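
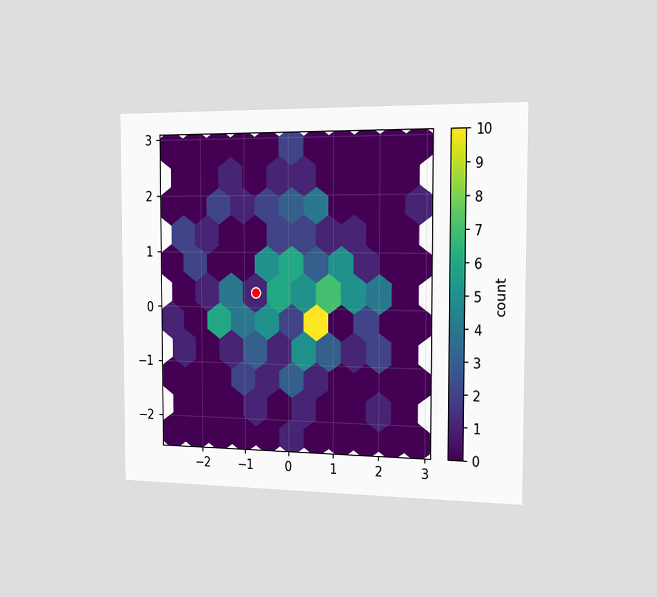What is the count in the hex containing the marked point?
The chart is viewed slightly from the right. The marked hex reads 1 on the colorbar.

1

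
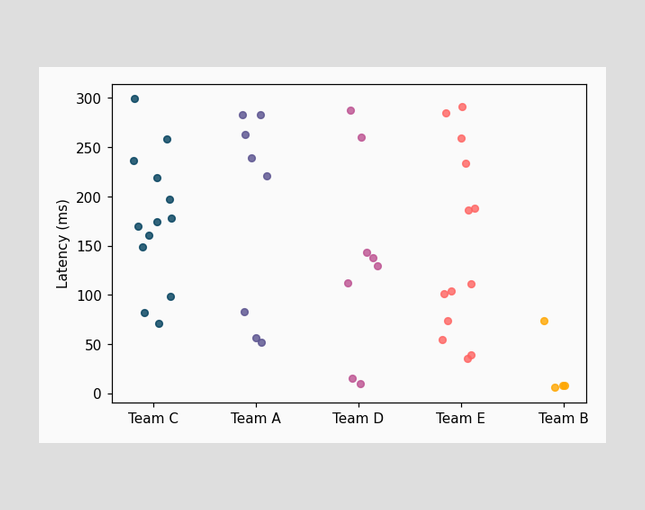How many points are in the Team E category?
13

Counting the markers in the Team E column gives 13.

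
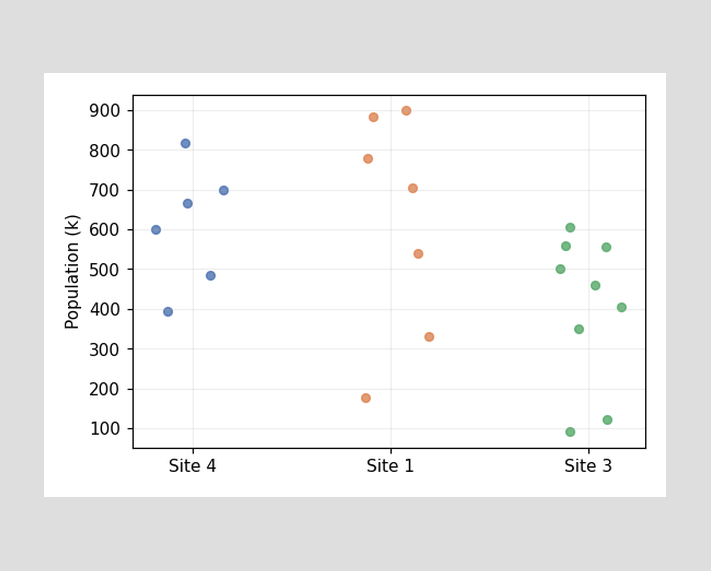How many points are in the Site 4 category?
Counting the markers in the Site 4 column gives 6.

6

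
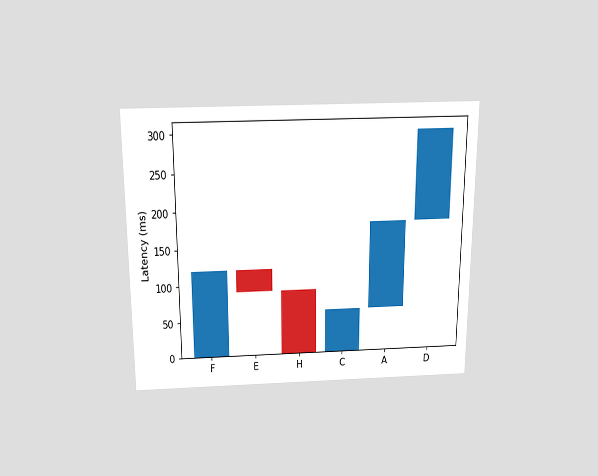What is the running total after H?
0ms

The chart is viewed slightly from above. After H the running total reaches 0ms.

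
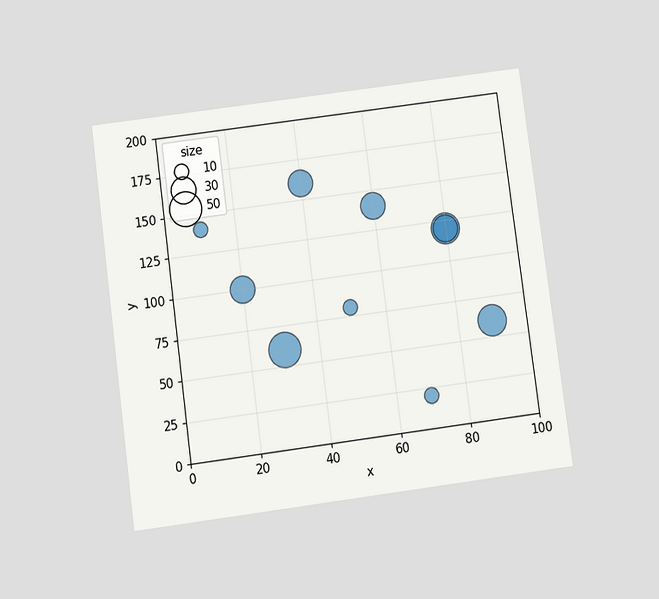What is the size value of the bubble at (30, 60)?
50

The chart is tilted about 8° counter-clockwise and viewed slightly from below. Matching the bubble at (30, 60) against the size legend gives 50.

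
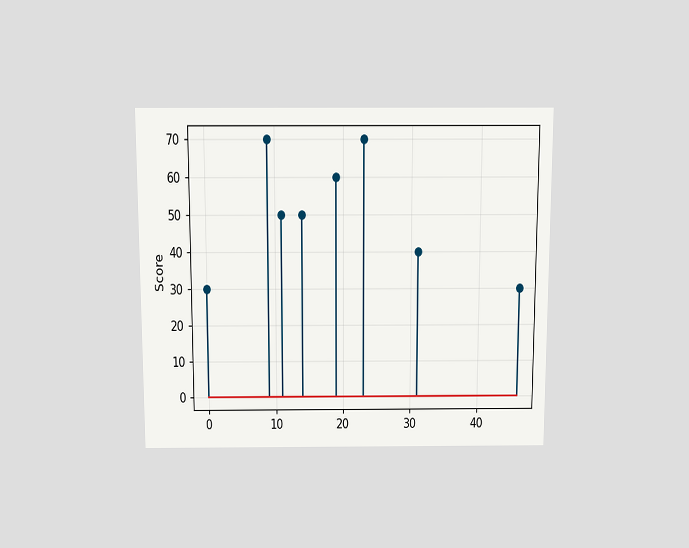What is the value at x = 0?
The chart is viewed slightly from above. The stem at x=0 reaches 30.

30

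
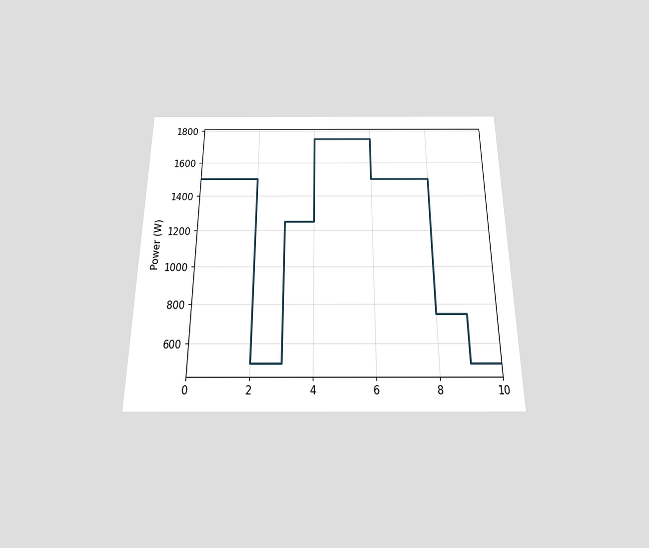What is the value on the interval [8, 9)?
750W

The chart is viewed slightly from below. On [8, 9) the step sits at 750W.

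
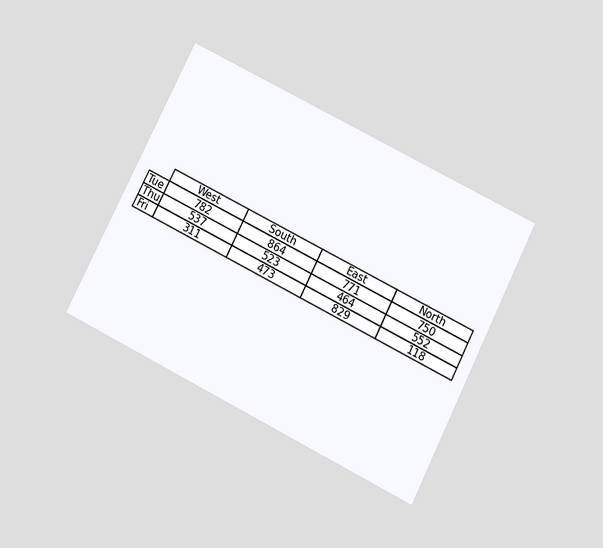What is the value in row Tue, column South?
864

The chart is tilted about 27° clockwise and viewed slightly from below. The (Tue, South) cell reads 864.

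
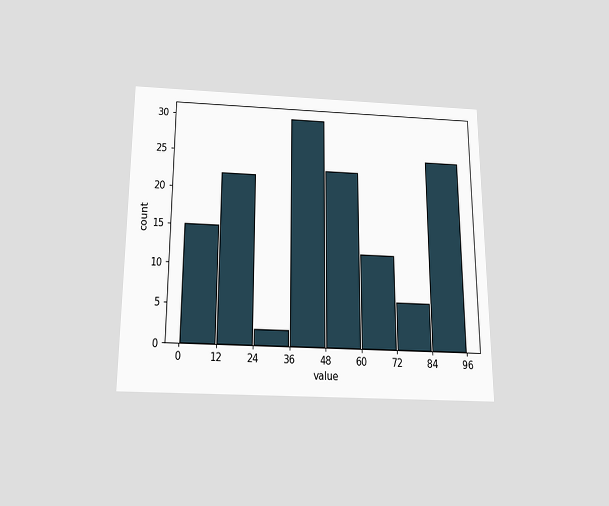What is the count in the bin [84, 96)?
The chart is viewed slightly from below. The [84, 96) bin has height 25.

25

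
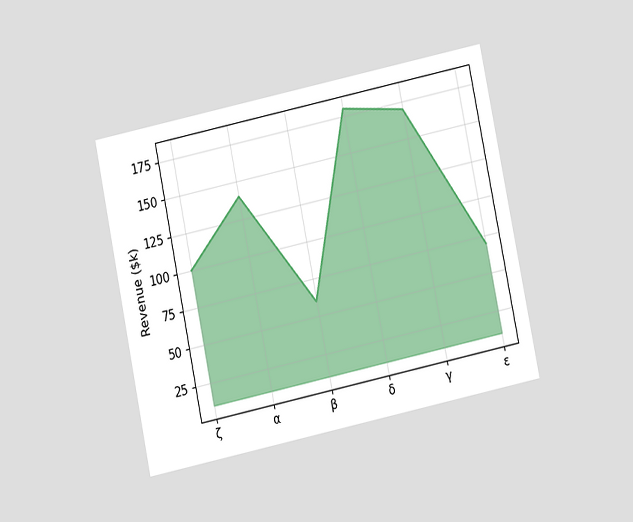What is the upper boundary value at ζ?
The chart is tilted about 12° counter-clockwise and viewed slightly from below. At ζ the upper boundary is at $100k.

$100k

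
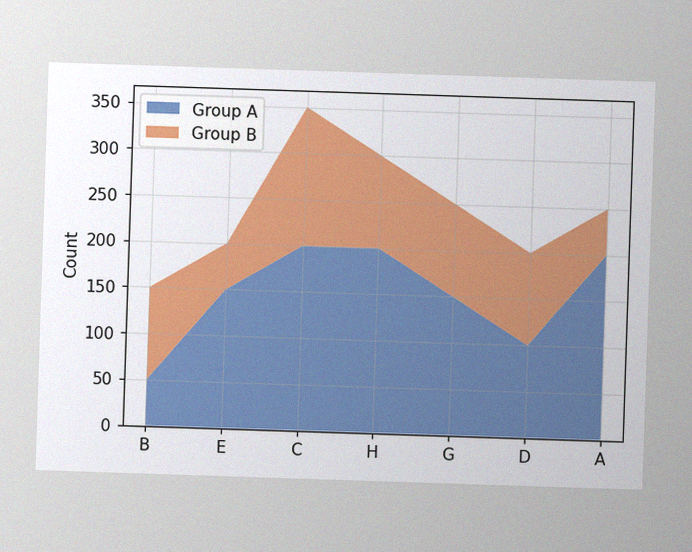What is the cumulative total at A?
The image has some photo noise and uneven lighting. The stacked total at A reaches 250.

250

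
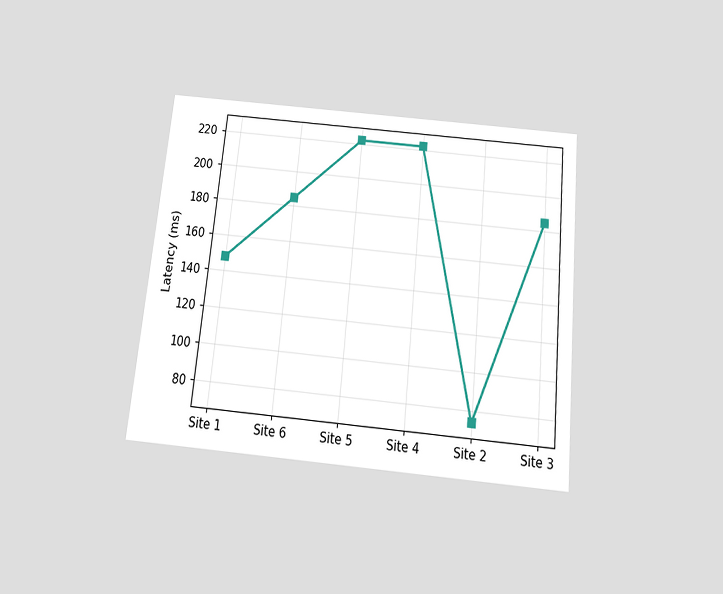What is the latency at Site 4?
The chart is tilted about 6° clockwise and viewed slightly from below. At Site 4, the line is at 222ms.

222ms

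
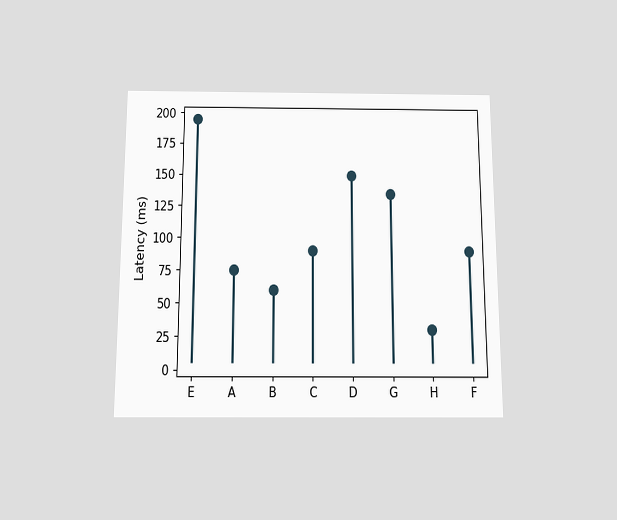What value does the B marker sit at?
60ms

The chart is viewed slightly from below. The B marker sits at 60ms.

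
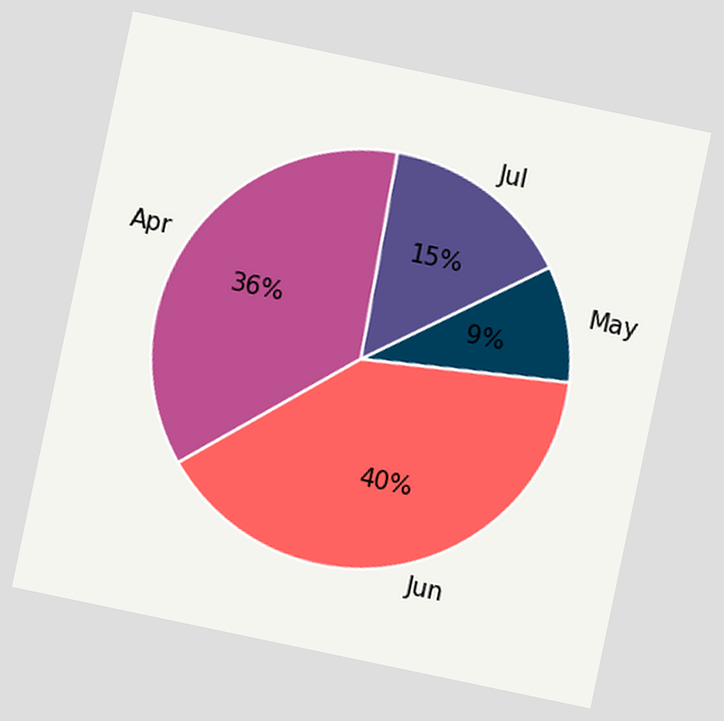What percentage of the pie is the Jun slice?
40%

The chart is tilted about 12° clockwise. The Jun slice takes up 40% of the pie.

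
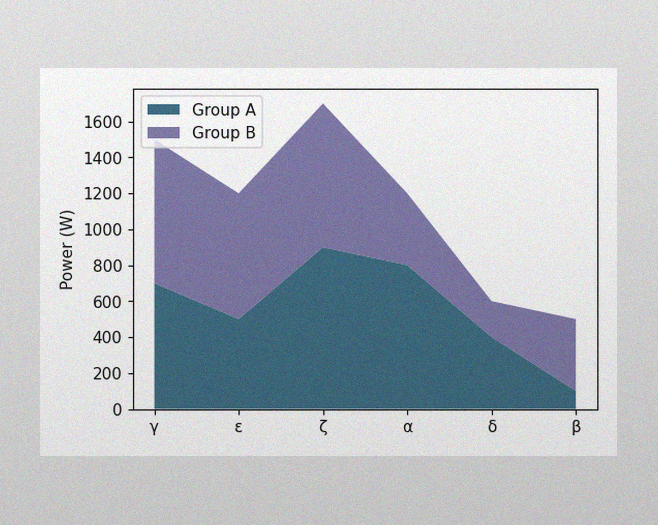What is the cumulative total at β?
The image has some photo noise and uneven lighting. The stacked total at β reaches 500W.

500W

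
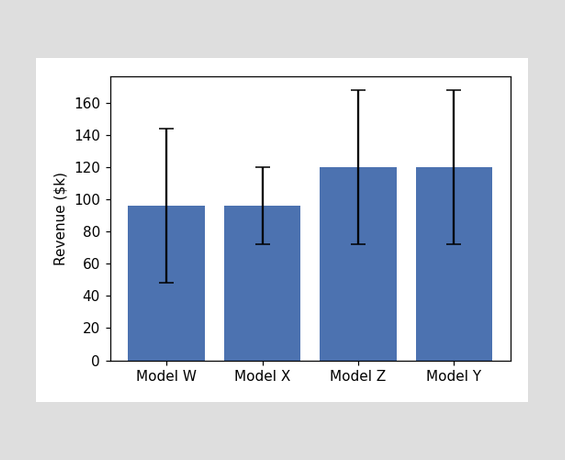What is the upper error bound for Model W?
The Model W bar's upper whisker reaches $144k.

$144k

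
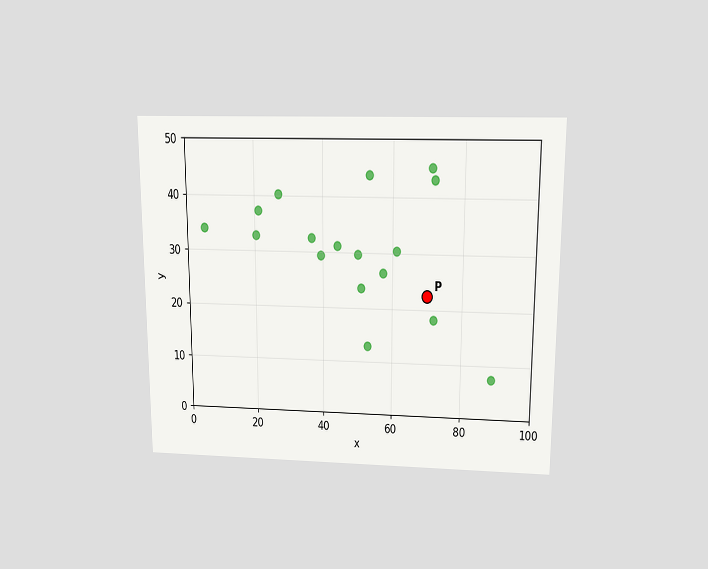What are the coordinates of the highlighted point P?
The chart is viewed slightly from above. Following the gridlines from P to each axis, P sits at (70, 22.5).

(70, 22.5)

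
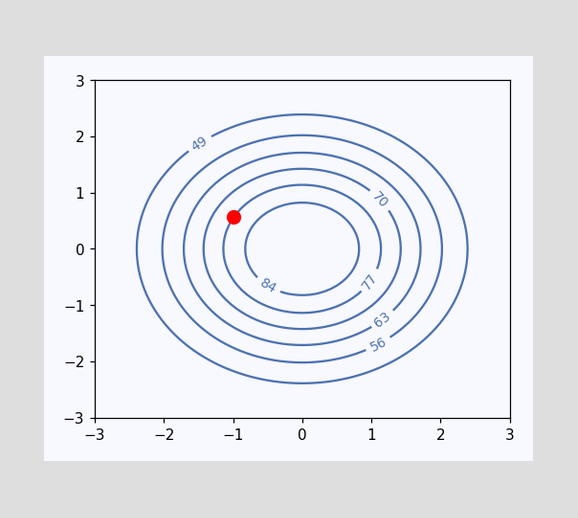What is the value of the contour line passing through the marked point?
The marked point sits on the contour labelled 77.

77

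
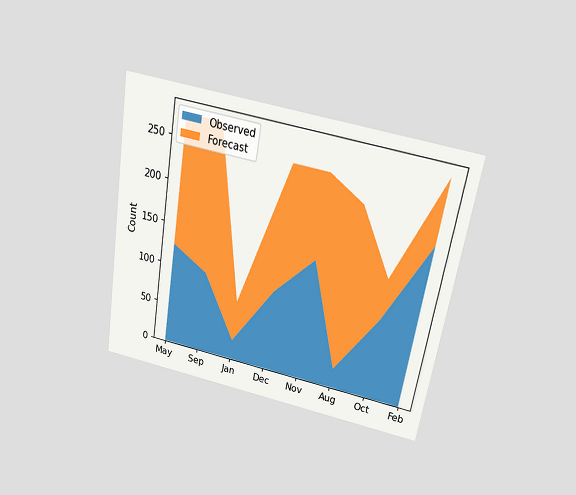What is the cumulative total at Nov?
250

The chart is tilted about 9° clockwise and viewed slightly from above. The stacked total at Nov reaches 250.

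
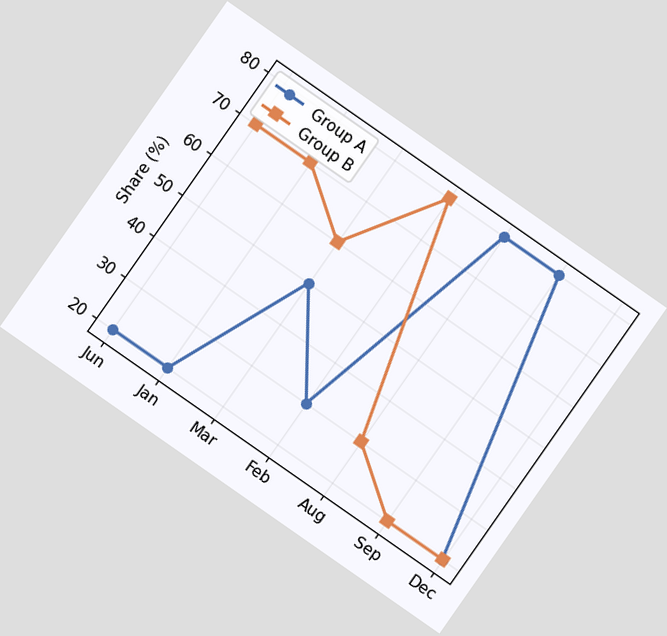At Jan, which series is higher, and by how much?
Group B, by 50%

The chart is tilted about 35° clockwise. At Jan, Group B sits above the other line by 50%.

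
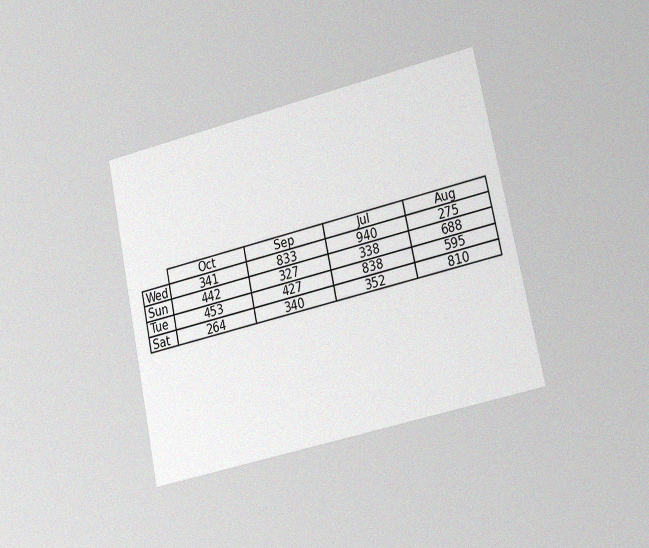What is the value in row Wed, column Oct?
341

The chart is tilted about 12° counter-clockwise and viewed slightly from the right, with some photo noise. The (Wed, Oct) cell reads 341.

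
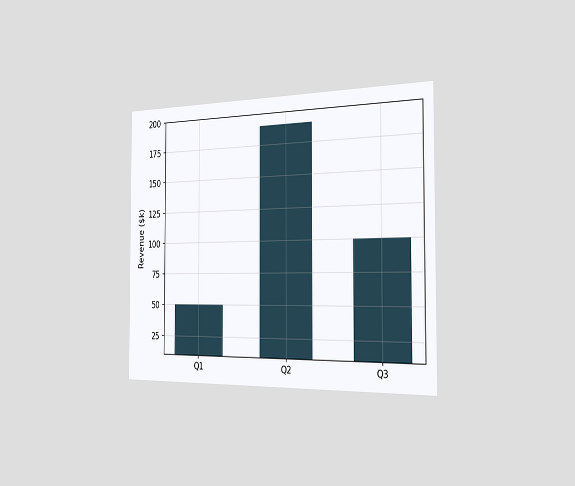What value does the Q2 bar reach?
The chart is viewed slightly from the right. Reading along the chart's y-axis, the Q2 bar reaches $190k.

$190k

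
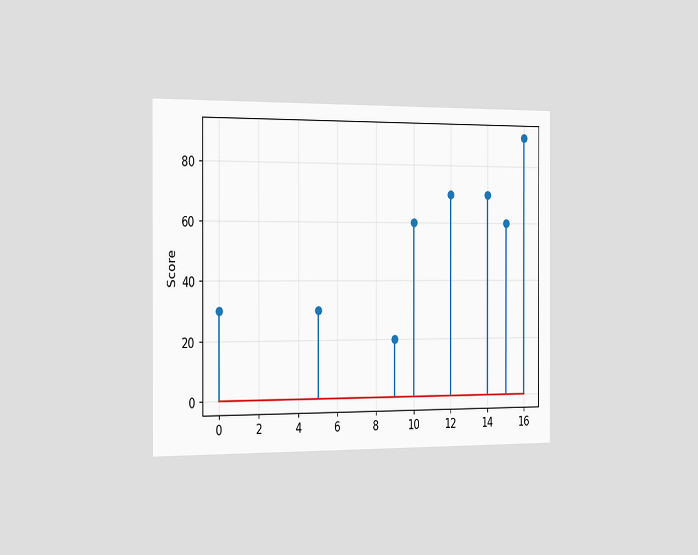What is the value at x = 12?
70

The chart is viewed slightly from the left. The stem at x=12 reaches 70.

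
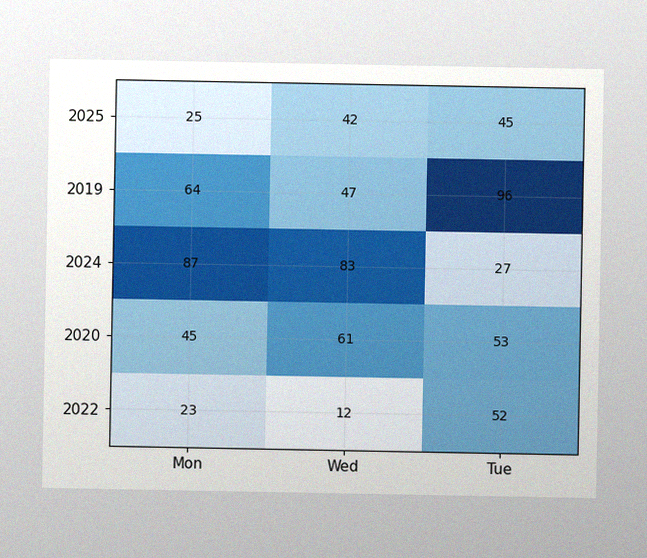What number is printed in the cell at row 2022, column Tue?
The image has some photo noise and uneven lighting. The (2022, Tue) cell reads 52.

52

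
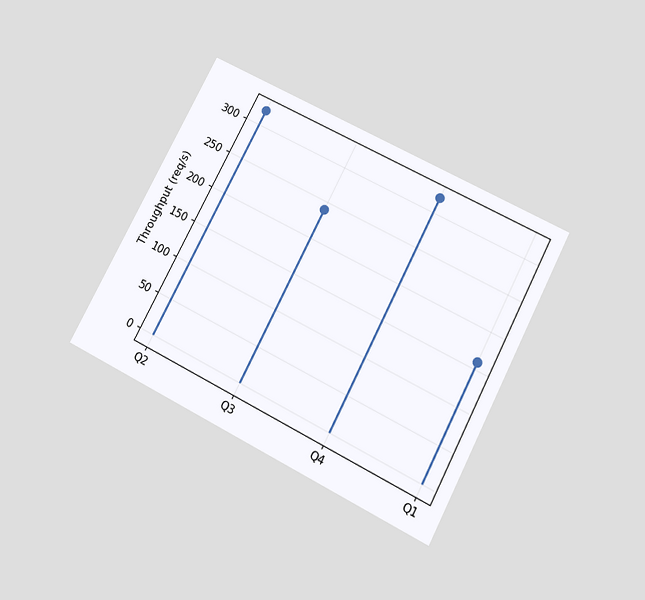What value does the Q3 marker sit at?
The chart is tilted about 27° clockwise and viewed slightly from below. The Q3 marker sits at 240req/s.

240req/s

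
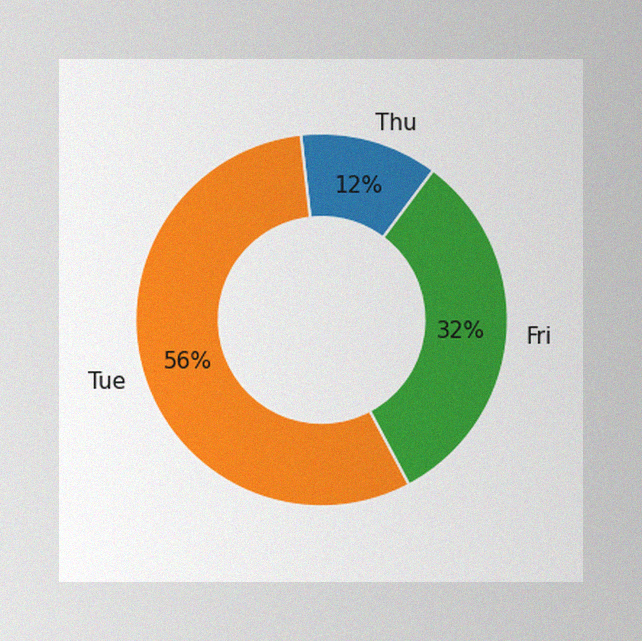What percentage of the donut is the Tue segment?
The image has some photo noise and uneven lighting. The Tue segment takes up 56% of the ring.

56%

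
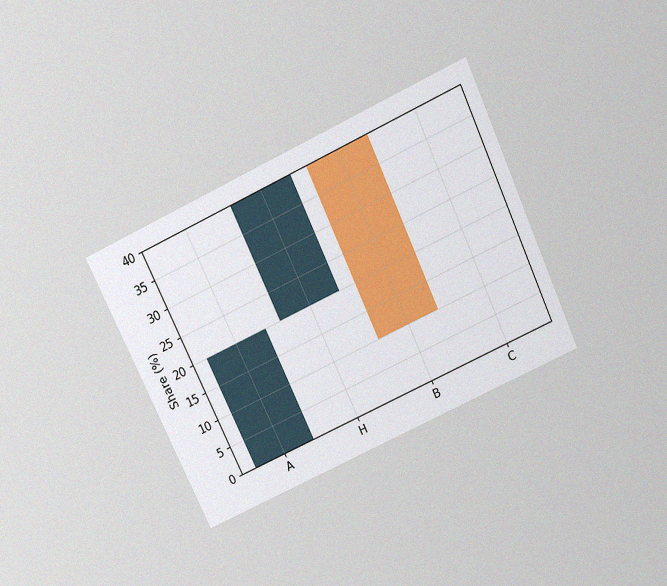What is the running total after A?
The chart is tilted about 25° counter-clockwise and viewed slightly from above, with some photo noise. After A the running total reaches 20%.

20%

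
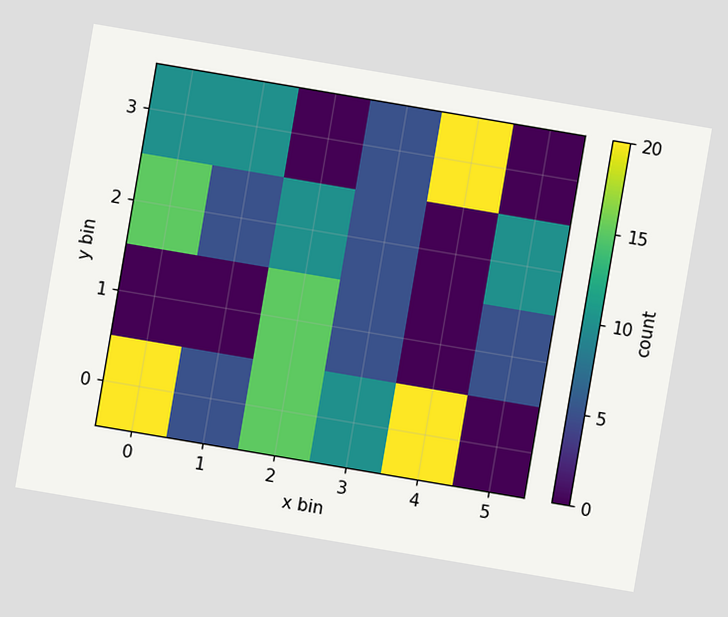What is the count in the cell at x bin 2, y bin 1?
15

The chart is tilted about 10° clockwise. Matching the cell (2, 1) against the colorbar gives 15.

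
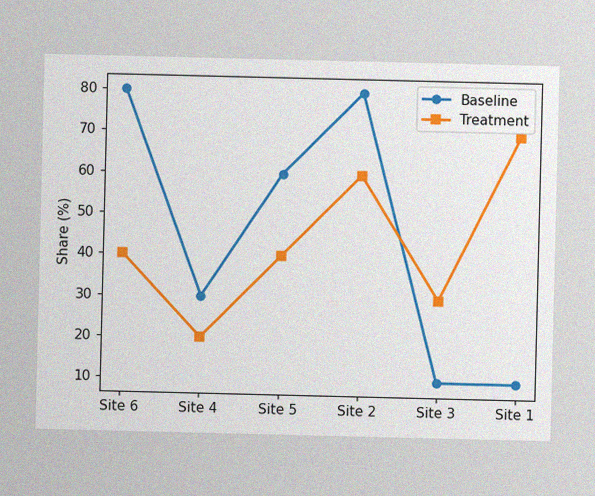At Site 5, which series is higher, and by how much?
The image has some photo noise and uneven lighting. At Site 5, Baseline sits above the other line by 20%.

Baseline, by 20%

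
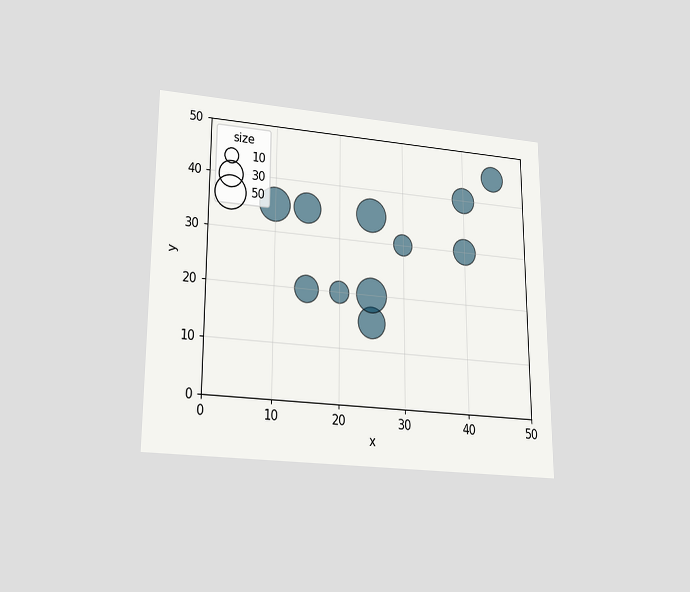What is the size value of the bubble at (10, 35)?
The chart is viewed slightly from below. Matching the bubble at (10, 35) against the size legend gives 50.

50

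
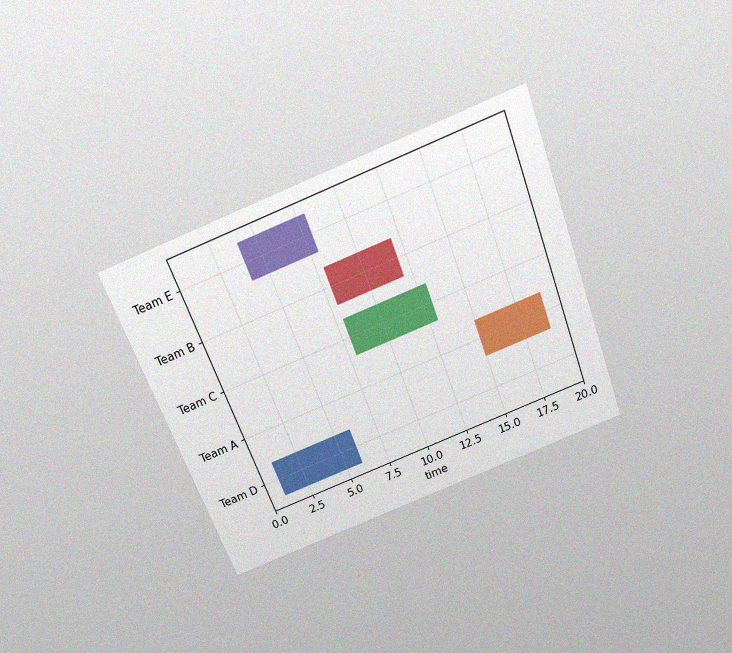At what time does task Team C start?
8

The chart is tilted about 21° counter-clockwise and viewed slightly from above, with some photo noise. The Team C bar begins at t=8.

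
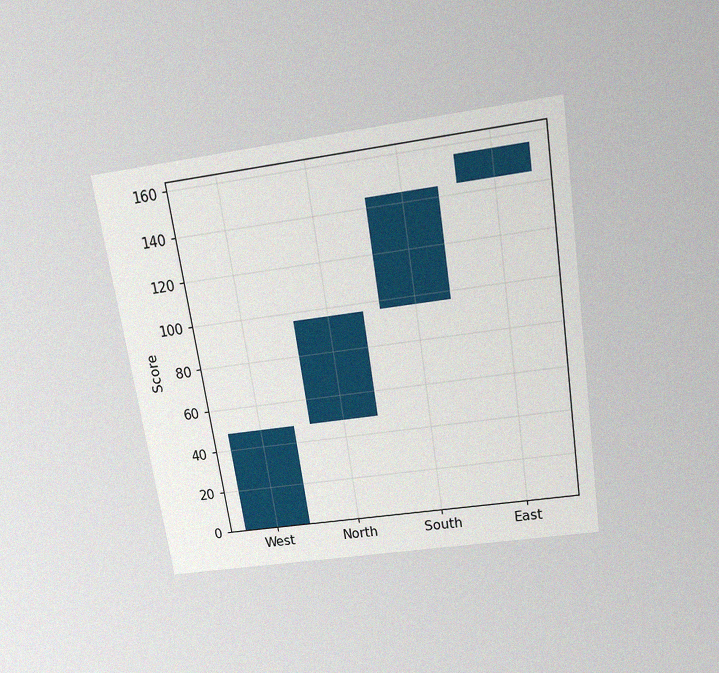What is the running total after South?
144

The chart is tilted about 9° counter-clockwise and viewed slightly from above, with some photo noise. After South the running total reaches 144.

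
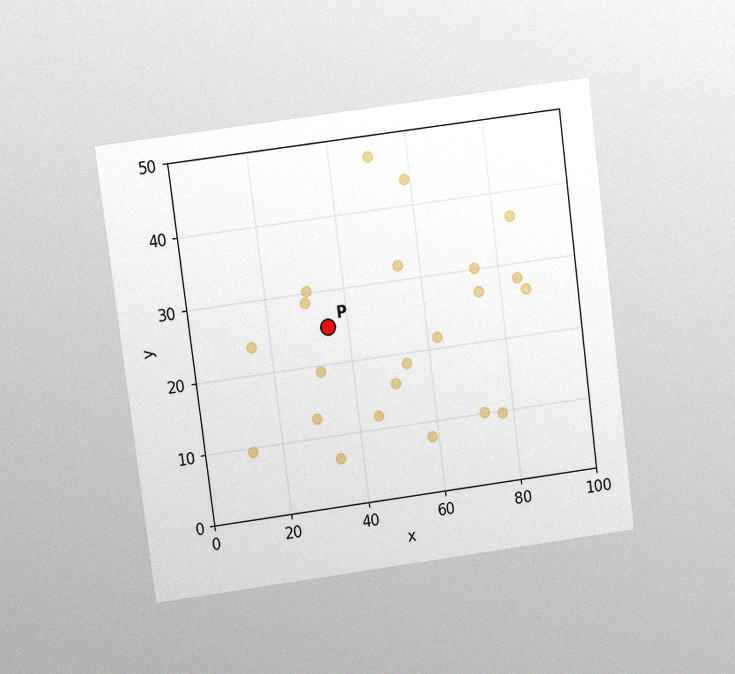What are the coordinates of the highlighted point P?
The chart is tilted about 7° counter-clockwise and viewed slightly from above, with some photo noise. Following the gridlines from P to each axis, P sits at (35, 25).

(35, 25)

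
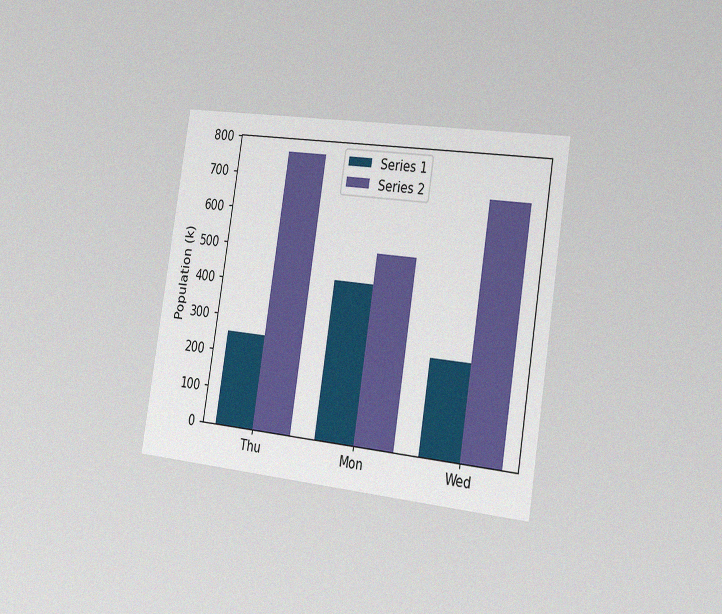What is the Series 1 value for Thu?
255k

The chart is tilted about 9° clockwise and viewed slightly from the right, with some photo noise. The Series 1 bar at Thu reaches 255k on the y-axis.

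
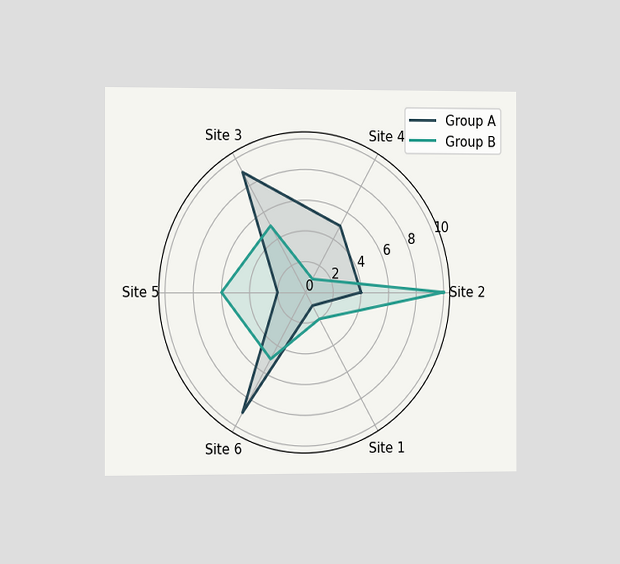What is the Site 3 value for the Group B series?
5

The chart is viewed slightly from the left. On the Site 3 axis, Group B reaches 5.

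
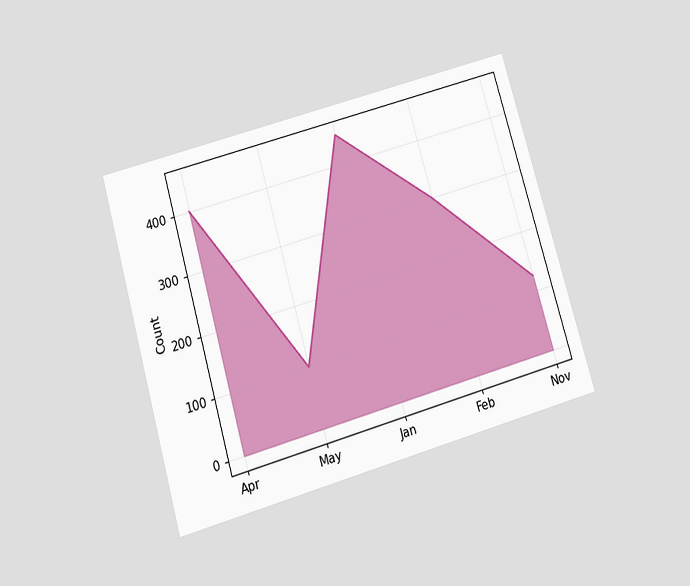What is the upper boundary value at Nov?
125

The chart is tilted about 16° counter-clockwise and viewed slightly from below. At Nov the upper boundary is at 125.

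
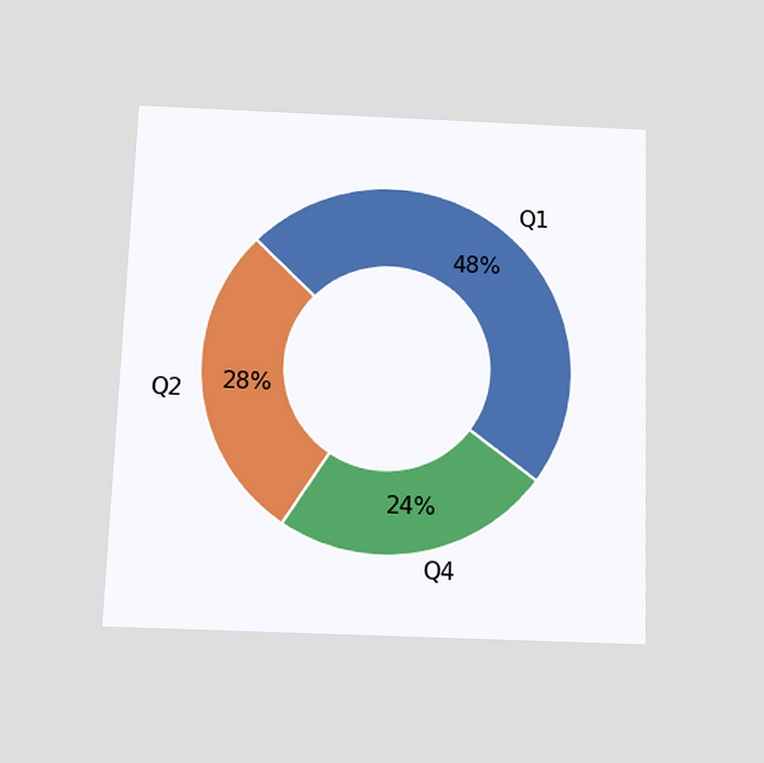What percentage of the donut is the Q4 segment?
The chart is tilted about 2° clockwise and viewed slightly from below. The Q4 segment takes up 24% of the ring.

24%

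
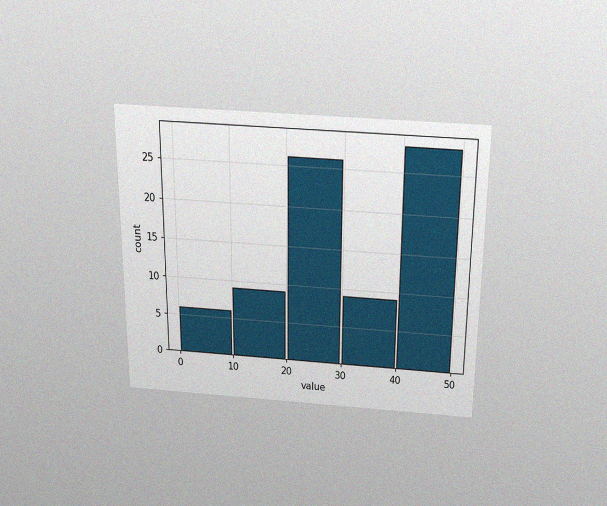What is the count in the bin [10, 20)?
The chart is viewed slightly from above, with some photo noise. The [10, 20) bin has height 9.

9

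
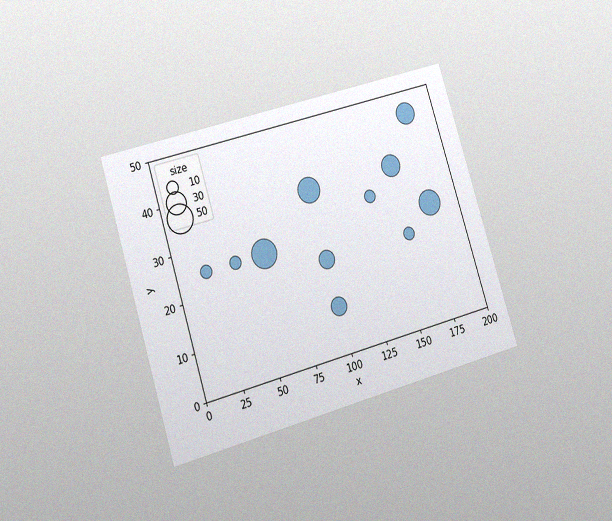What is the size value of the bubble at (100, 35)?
The chart is tilted about 17° counter-clockwise and viewed at a slight angle, with some photo noise. Matching the bubble at (100, 35) against the size legend gives 40.

40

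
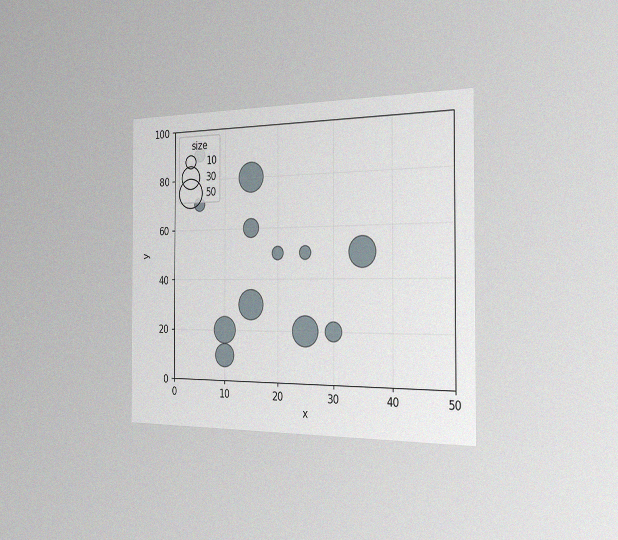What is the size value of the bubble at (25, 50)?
10

The chart is viewed slightly from the right, with some photo noise. Matching the bubble at (25, 50) against the size legend gives 10.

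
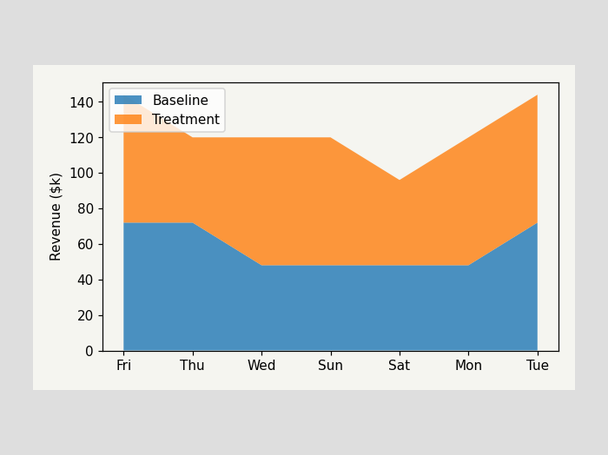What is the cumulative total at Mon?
$120k

The stacked total at Mon reaches $120k.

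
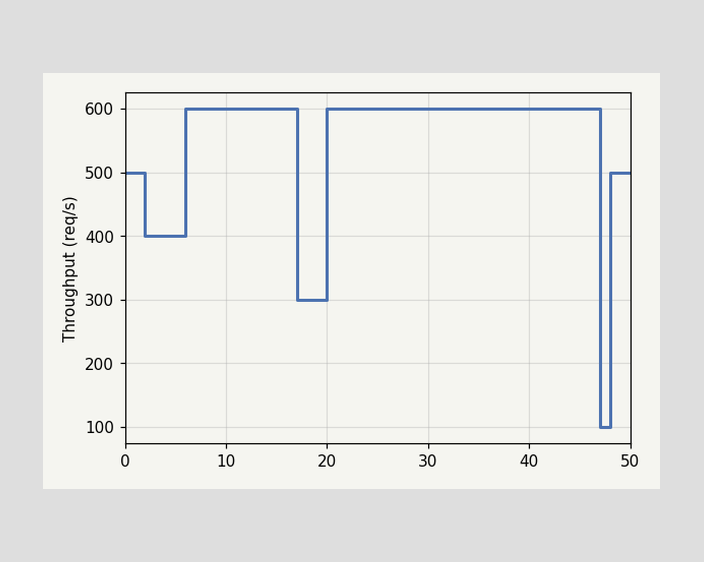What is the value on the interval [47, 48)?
On [47, 48) the step sits at 100req/s.

100req/s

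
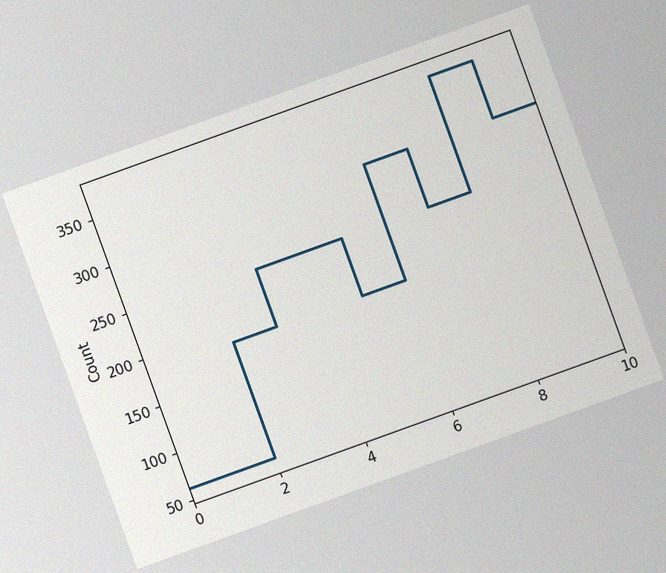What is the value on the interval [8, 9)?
The chart is tilted about 20° counter-clockwise, with some photo noise. On [8, 9) the step sits at 372.

372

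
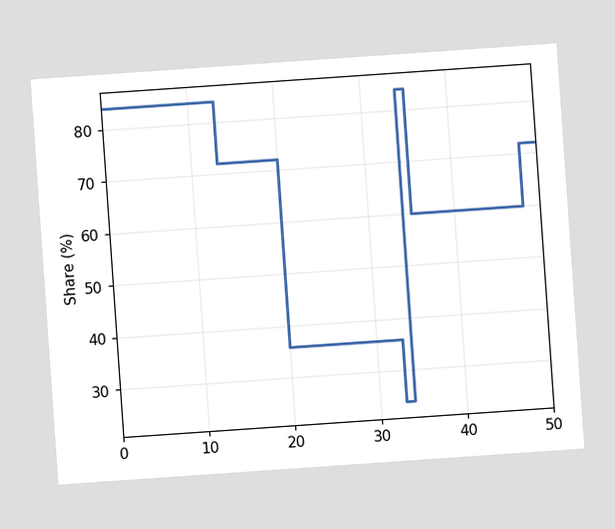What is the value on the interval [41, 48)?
The chart is tilted about 4° counter-clockwise. On [41, 48) the step sits at 60%.

60%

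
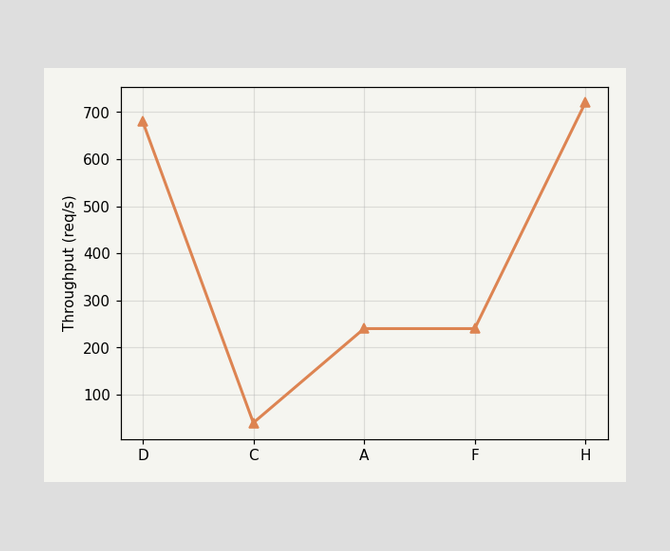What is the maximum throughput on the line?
720req/s

The highest point is at H, and reading across to the y-axis gives 720req/s.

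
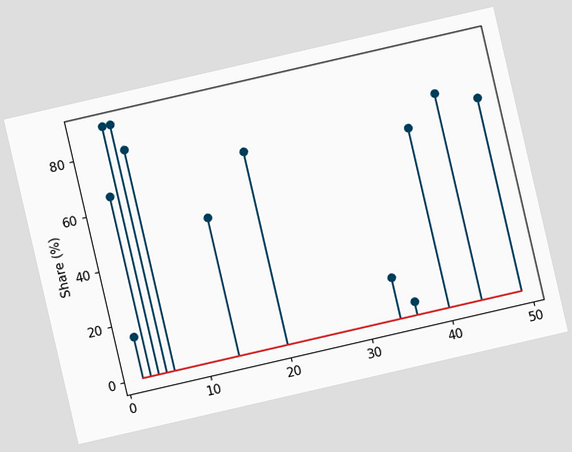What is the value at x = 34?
The chart is tilted about 13° counter-clockwise. The stem at x=34 reaches 15%.

15%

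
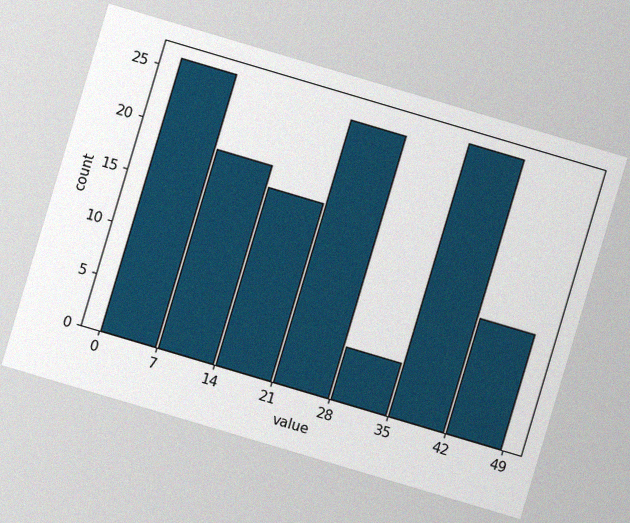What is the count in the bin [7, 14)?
19

The chart is tilted about 17° clockwise, with some photo noise. The [7, 14) bin has height 19.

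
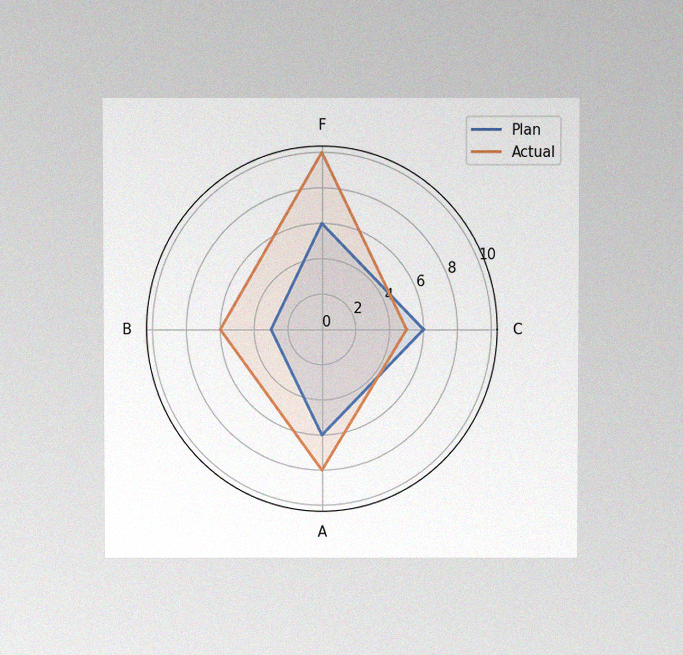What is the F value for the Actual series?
The chart is viewed at a slight angle, with some photo noise. On the F axis, Actual reaches 10.

10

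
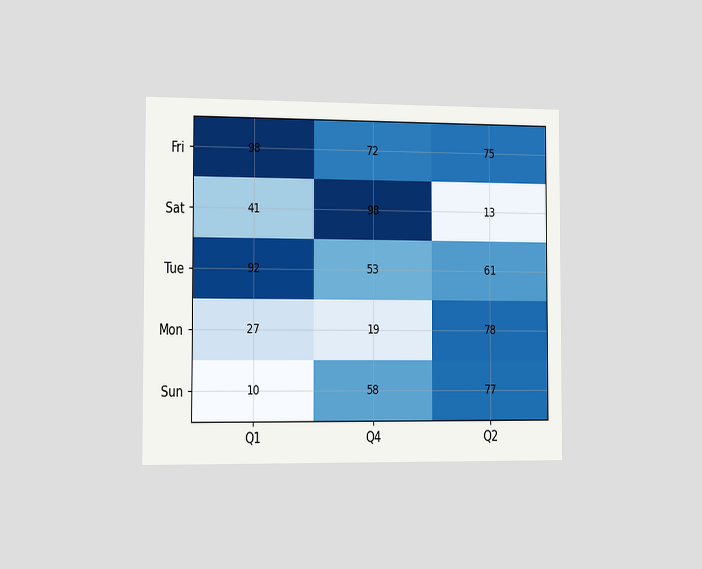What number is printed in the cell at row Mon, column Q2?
78

The chart is viewed slightly from the left. The (Mon, Q2) cell reads 78.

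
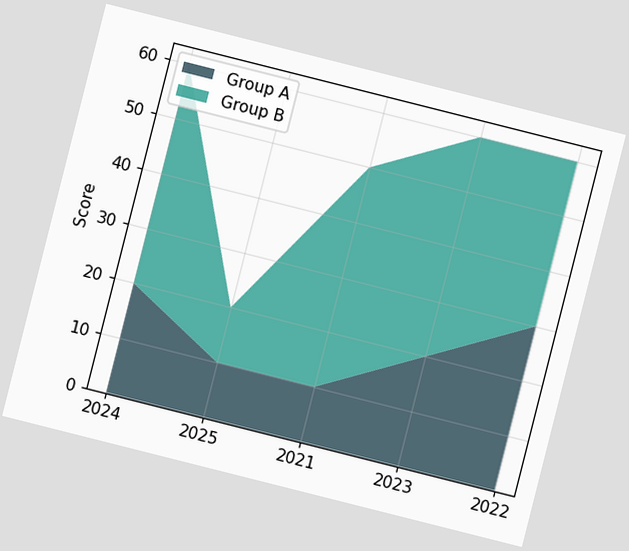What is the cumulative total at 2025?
The chart is tilted about 14° clockwise. The stacked total at 2025 reaches 20.

20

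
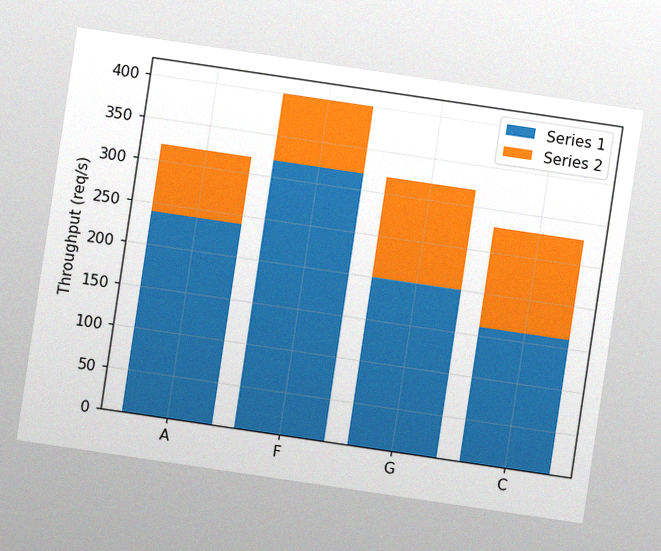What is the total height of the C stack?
280req/s

The chart is tilted about 8° clockwise, with some photo noise. The C stack's top reaches 280req/s on the y-axis.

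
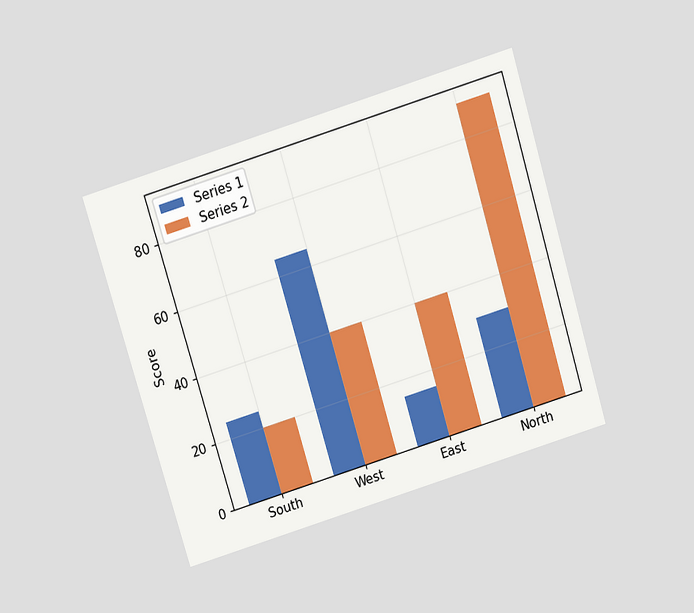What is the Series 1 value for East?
The chart is tilted about 17° counter-clockwise and viewed slightly from above. The Series 1 bar at East reaches 15 on the y-axis.

15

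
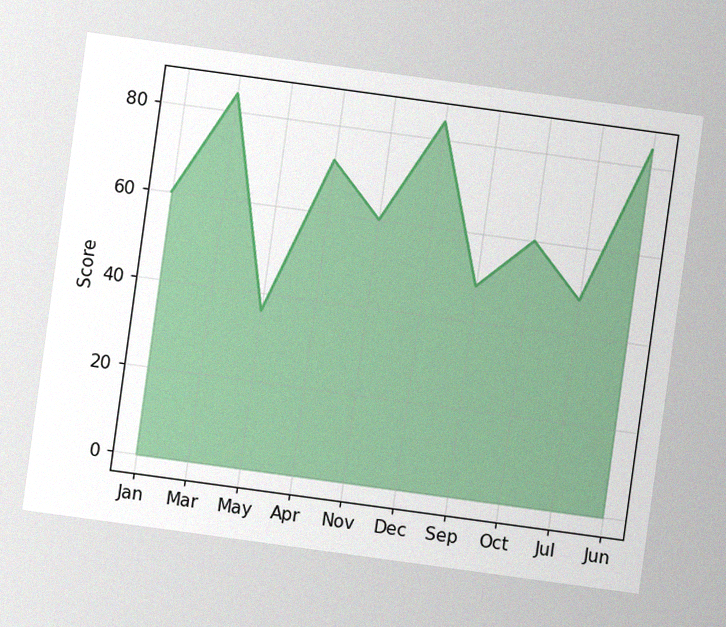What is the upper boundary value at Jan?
The chart is tilted about 8° clockwise, with some photo noise. At Jan the upper boundary is at 60.

60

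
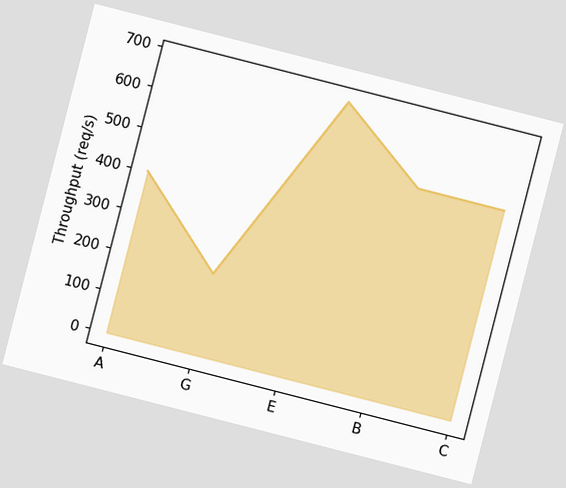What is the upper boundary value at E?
The chart is tilted about 14° clockwise. At E the upper boundary is at 680req/s.

680req/s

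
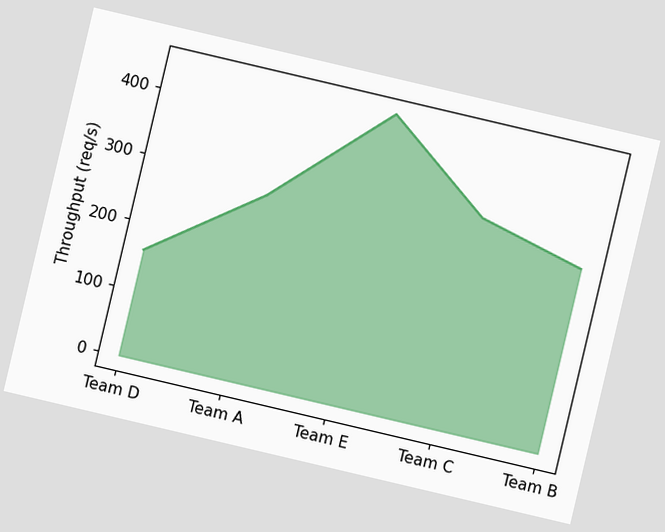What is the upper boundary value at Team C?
320req/s

The chart is tilted about 13° clockwise. At Team C the upper boundary is at 320req/s.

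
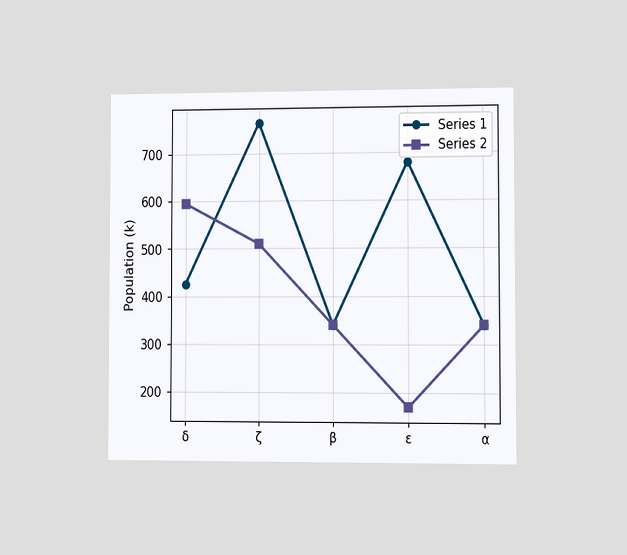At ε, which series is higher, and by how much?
Series 1, by 510k

The chart is viewed at a slight angle. At ε, Series 1 sits above the other line by 510k.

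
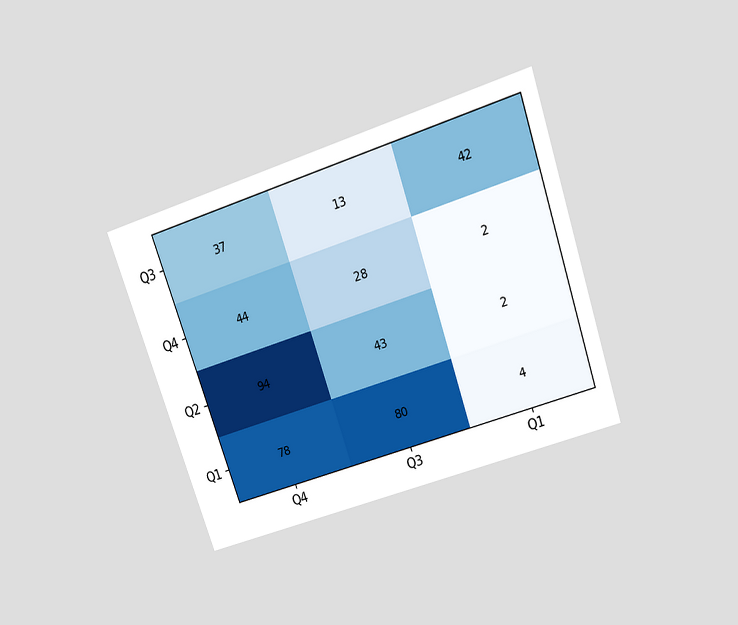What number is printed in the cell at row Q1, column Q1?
The chart is tilted about 19° counter-clockwise and viewed slightly from above. The (Q1, Q1) cell reads 4.

4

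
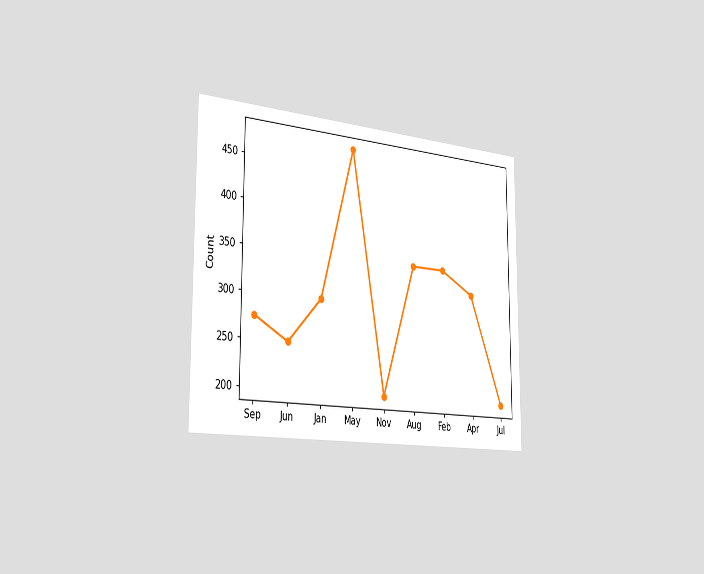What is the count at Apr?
325

The chart is viewed slightly from the left. At Apr, the line is at 325.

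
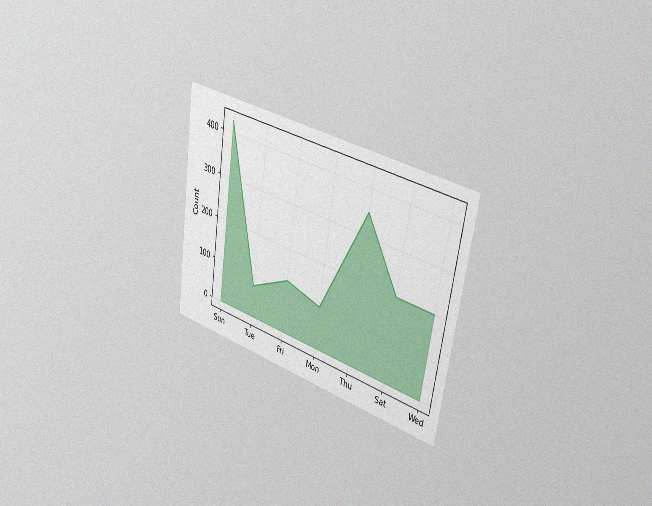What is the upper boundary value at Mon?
100

The chart is tilted about 9° clockwise and viewed slightly from the right, with some photo noise. At Mon the upper boundary is at 100.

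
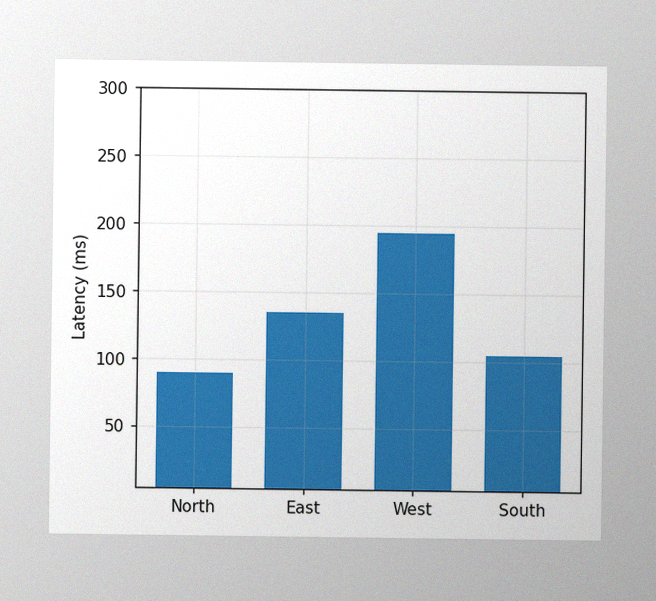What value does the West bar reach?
The image has some photo noise and uneven lighting. Reading along the chart's y-axis, the West bar reaches 195ms.

195ms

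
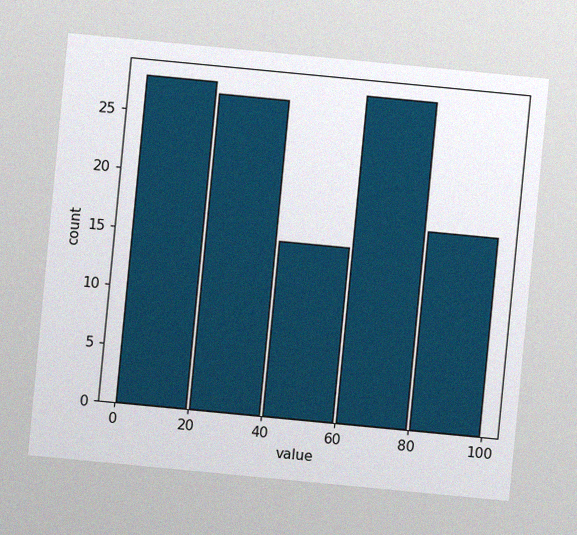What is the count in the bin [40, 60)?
The chart is tilted about 5° clockwise, with some photo noise. The [40, 60) bin has height 15.

15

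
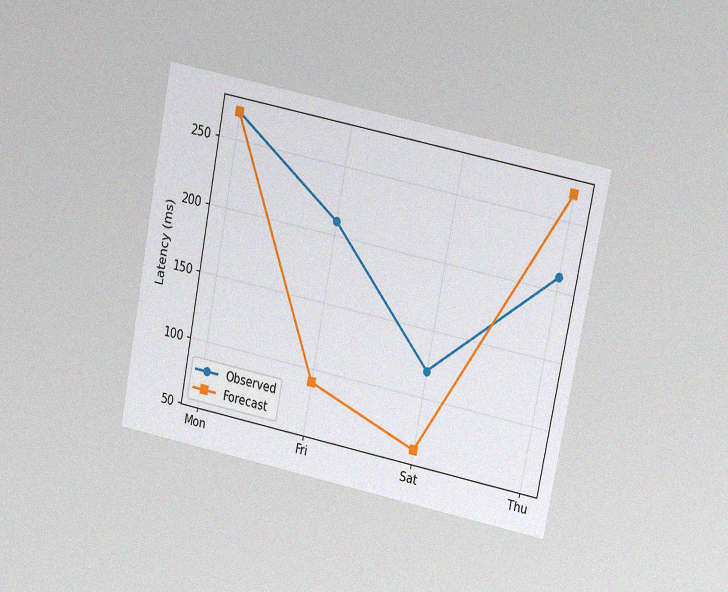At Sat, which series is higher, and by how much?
The chart is tilted about 11° clockwise and viewed at a slight angle, with some photo noise. At Sat, Observed sits above the other line by 60ms.

Observed, by 60ms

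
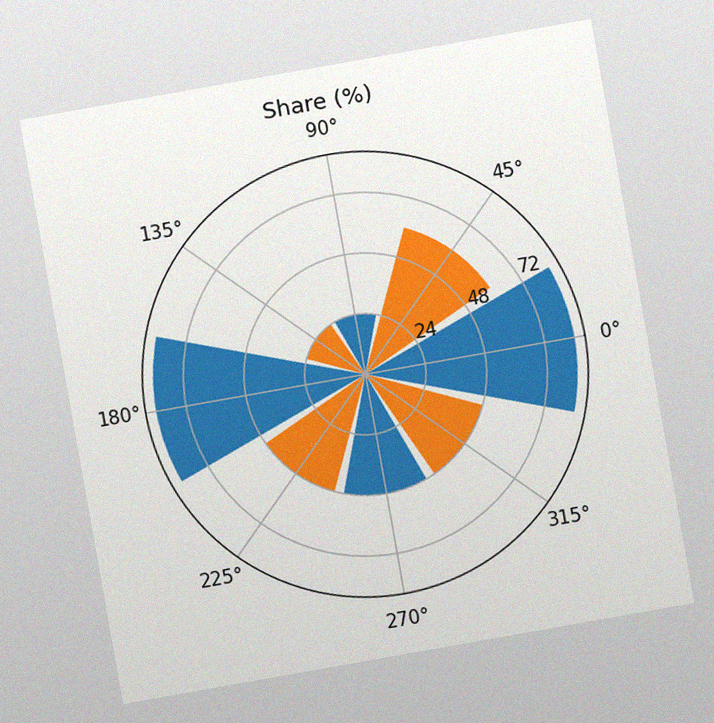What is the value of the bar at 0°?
The chart is tilted about 10° counter-clockwise, with some photo noise. The bar at 0° reaches 84% on the radial axis.

84%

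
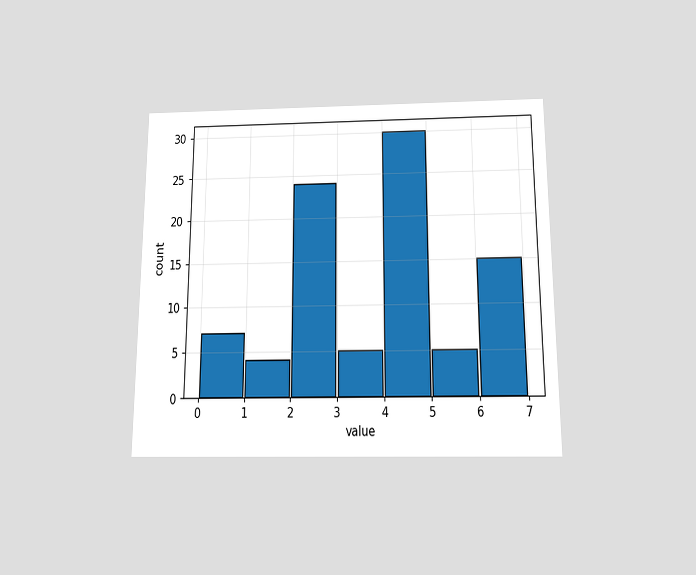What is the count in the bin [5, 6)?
5

The chart is viewed slightly from below. The [5, 6) bin has height 5.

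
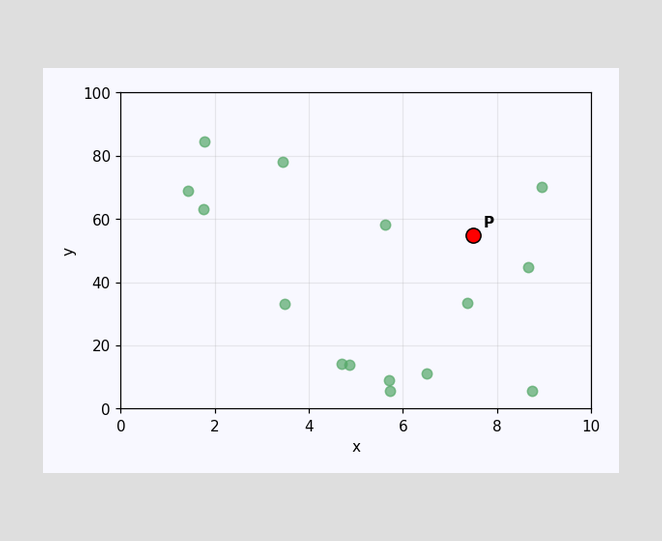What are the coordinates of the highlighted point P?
(7.5, 55)

Following the gridlines from P to each axis, P sits at (7.5, 55).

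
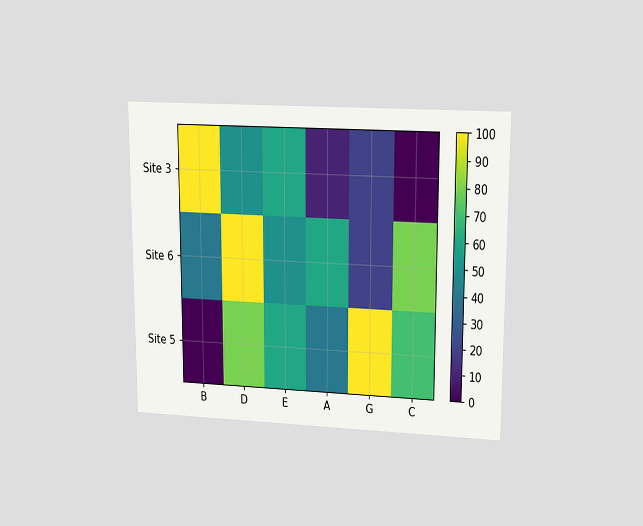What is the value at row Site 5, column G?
The chart is viewed at a slight angle. Matching cell (Site 5, G) against the colorbar gives 100.

100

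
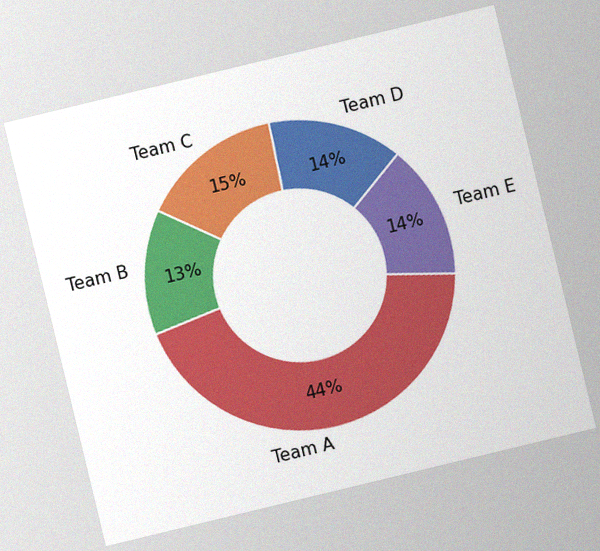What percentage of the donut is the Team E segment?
14%

The chart is tilted about 14° counter-clockwise, with some photo noise. The Team E segment takes up 14% of the ring.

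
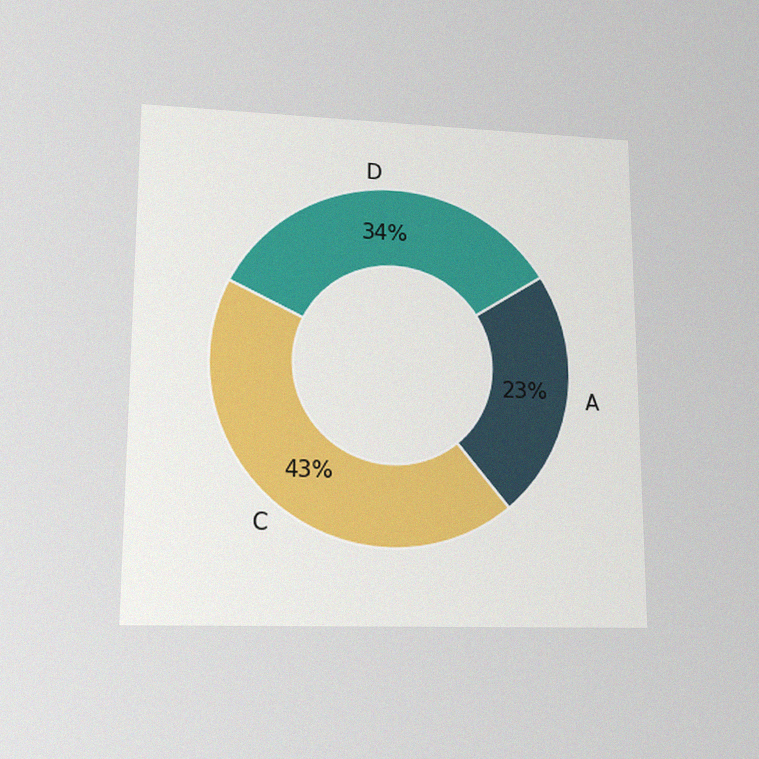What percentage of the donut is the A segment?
23%

The chart is viewed at a slight angle, with some photo noise. The A segment takes up 23% of the ring.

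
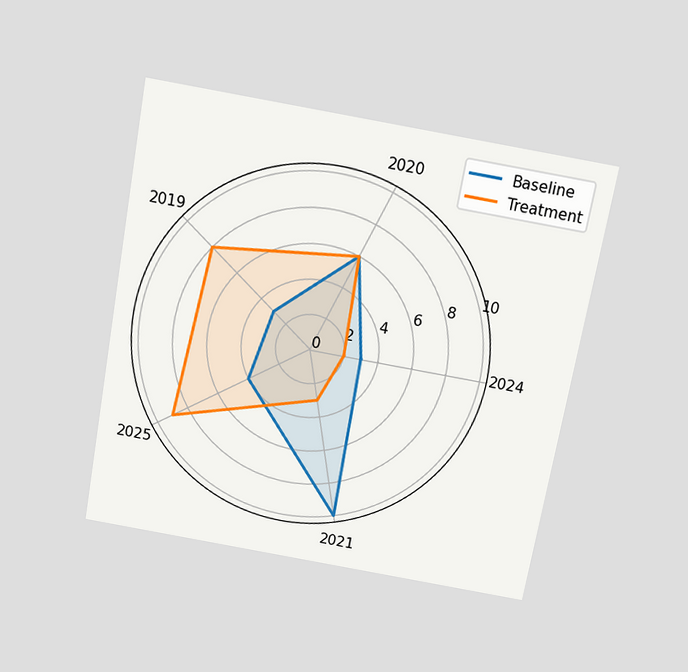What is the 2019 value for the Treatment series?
The chart is tilted about 10° clockwise and viewed slightly from above. On the 2019 axis, Treatment reaches 8.

8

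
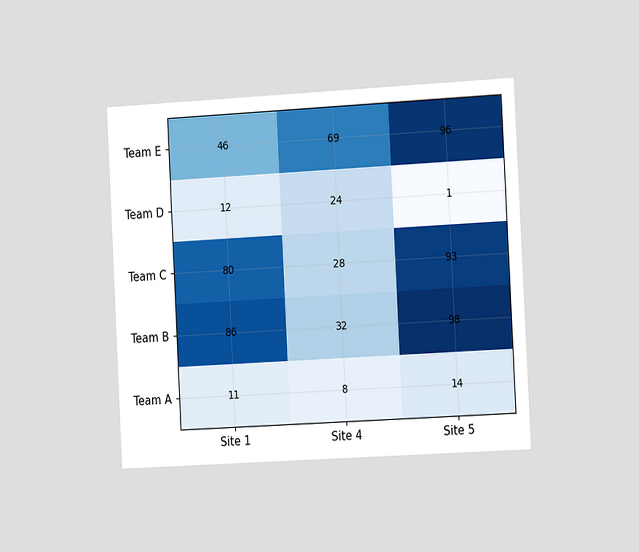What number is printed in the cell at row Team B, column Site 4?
32

The chart is tilted about 3° counter-clockwise and viewed at a slight angle. The (Team B, Site 4) cell reads 32.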